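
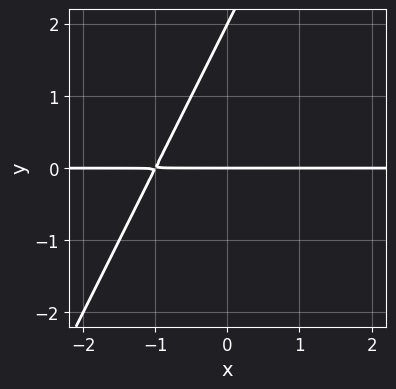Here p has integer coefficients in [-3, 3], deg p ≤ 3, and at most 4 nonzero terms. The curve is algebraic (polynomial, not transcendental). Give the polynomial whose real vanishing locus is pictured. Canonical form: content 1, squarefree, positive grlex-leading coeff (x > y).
1. The degree is 2 — no degree-1 curve has this shape.
2. Observable constraints: every point of the x-axis in the box is on the curve; the y-axis gridline crossings are at y ∈ {0, 2}.
3. Together with the visible shape, these determine p as stated.

2*x*y - y^2 + 2*y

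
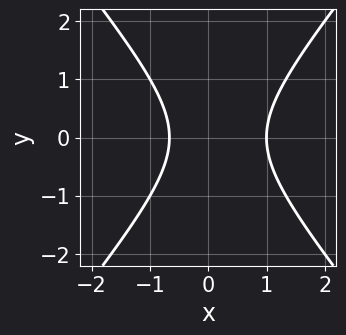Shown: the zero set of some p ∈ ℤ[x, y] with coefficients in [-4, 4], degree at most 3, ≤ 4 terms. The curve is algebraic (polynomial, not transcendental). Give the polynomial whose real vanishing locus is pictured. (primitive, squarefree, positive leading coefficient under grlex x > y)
3*x^2 - 2*y^2 - x - 2

First, deg p = 2.
Then, symmetries: mirror symmetry y ↦ −y ⇒ only even powers of y.
Then, observable constraints: no y-intercept at any integer in the box; one x-axis crossing is at x = 1.
Finally, matching integer coefficients to the picture gives p.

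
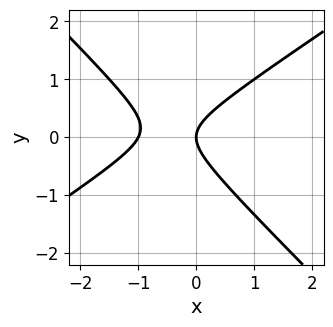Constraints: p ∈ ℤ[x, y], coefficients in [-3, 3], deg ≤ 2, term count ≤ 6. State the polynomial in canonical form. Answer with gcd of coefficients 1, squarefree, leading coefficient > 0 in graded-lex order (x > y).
2*x^2 - x*y - 3*y^2 + 2*x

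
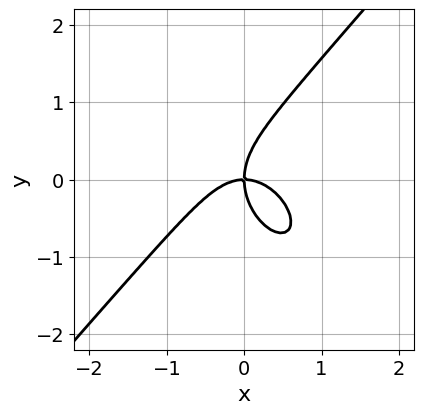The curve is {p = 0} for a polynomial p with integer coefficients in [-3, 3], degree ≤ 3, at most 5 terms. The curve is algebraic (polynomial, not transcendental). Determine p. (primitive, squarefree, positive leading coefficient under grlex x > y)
1. The degree is 3 — a generic line meets the curve in up to 3 points.
2. Against the integer gridlines: it crosses the y-axis at the gridline y = 0; it crosses the x-axis at the gridline x = 0.
3. Solving for integer coefficients yields p as stated.

3*x^3 - 2*y^3 + 3*x*y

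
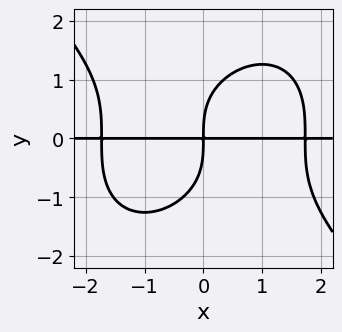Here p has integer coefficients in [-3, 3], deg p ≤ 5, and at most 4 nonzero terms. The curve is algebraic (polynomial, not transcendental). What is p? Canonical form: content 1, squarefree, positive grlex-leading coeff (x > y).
(a) The degree is 4 — a generic line meets the curve in up to 4 points.
(b) Reading off the gridlines: every point of the x-axis in the box is on the curve.
(c) Fitting integer coefficients to these (and the overall shape) gives p.

x^3*y + y^4 - 3*x*y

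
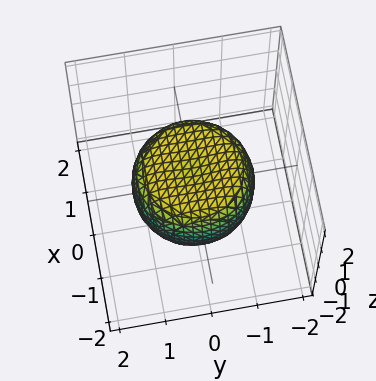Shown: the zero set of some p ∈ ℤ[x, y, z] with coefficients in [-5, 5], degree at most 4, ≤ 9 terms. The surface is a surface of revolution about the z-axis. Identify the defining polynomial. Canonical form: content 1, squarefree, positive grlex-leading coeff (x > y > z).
2*x^4 + 4*x^2*y^2 + 2*y^4 - 2*x^2 - 2*y^2 + 3*z^2 - 2

The degree is 4 — no degree-3 surface has this shape.
By symmetry, the surface is invariant under rotation about z: p = q(x² + y², z).
Reading off the gridlines: a circular section at z = 0 has radius between 1 and 2.
Putting this together gives p.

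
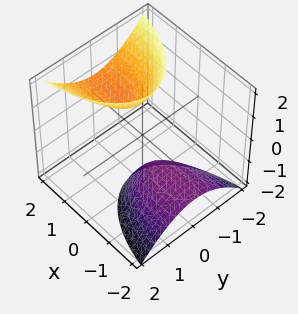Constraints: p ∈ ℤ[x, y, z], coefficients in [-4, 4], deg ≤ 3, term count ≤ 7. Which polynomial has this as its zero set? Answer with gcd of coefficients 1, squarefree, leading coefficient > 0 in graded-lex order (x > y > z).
x^2 - 3*x*z + 3*y^2 - z^2 + 2

1. The picture has 2 separate pieces. Treating them together as one polynomial.
2. Degree: the shape is more complex than any degree-1 surface, so deg p = 2.
3. From the axis intercepts and sections: the surface avoids every integer x-axis point in the box; the surface avoids every integer y-axis point in the box.
4. The integer polynomial consistent with all of this is the stated p.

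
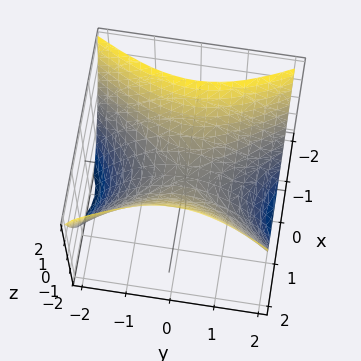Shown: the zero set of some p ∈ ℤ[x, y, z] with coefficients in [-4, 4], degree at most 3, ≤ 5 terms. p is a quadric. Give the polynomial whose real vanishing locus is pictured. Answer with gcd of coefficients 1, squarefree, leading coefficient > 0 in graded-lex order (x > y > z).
(a) Degree: a hyperbolic paraboloid; a quadric, so deg p = 2.
(b) Symmetries: it's symmetric under y → −y, forcing even powers of y; the x ↦ −x reflection is a symmetry, so x appears only in even powers.
(c) Against the integer gridlines: one y-axis crossing is at y = 0; one z-axis crossing is at z = 0.
(d) Solving for integer coefficients yields p as stated.

2*x^2 - y^2 - 2*z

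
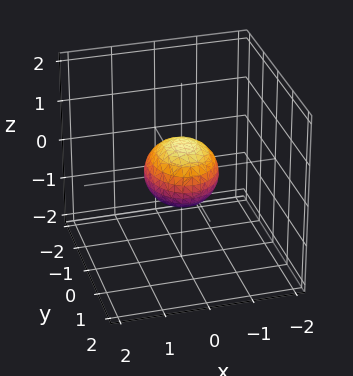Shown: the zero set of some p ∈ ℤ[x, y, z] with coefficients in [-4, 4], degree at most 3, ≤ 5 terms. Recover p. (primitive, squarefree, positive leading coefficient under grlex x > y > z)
1. deg p = 2. A generic line meets the surface in up to 2 points.
2. Checking where it meets the axes: the y-axis gridline crossings are at y ∈ {-1, 1}.
3. The integer polynomial consistent with all of this is the stated p.

3*x^2 + 2*y^2 - y*z + 3*z^2 - 2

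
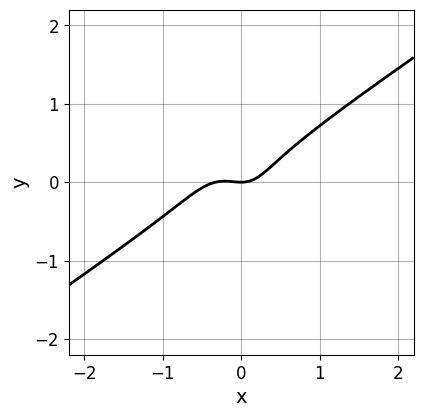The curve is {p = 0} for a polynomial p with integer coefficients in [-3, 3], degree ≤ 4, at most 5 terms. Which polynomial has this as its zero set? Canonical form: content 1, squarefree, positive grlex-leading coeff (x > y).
Degree: no degree-2 curve has this shape, so deg p = 3.
Checking where it meets the axes: one y-axis crossing is at y = 0; one x-axis crossing is at x = 0.
Fitting integer coefficients to these (and the overall shape) gives p.

3*x^3 - 3*x^2*y - 3*y^3 + x^2 - y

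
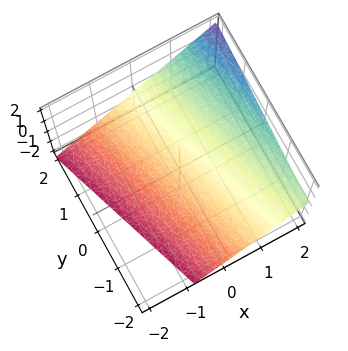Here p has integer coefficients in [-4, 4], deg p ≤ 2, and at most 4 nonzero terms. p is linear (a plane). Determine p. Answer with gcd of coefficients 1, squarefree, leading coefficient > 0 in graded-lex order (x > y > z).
First, deg p = 1. The surface is flat (a plane).
Then, from the axis intercepts and sections: one y-axis crossing is at y = 2.
Finally, putting this together gives p.

3*x + y - 3*z - 2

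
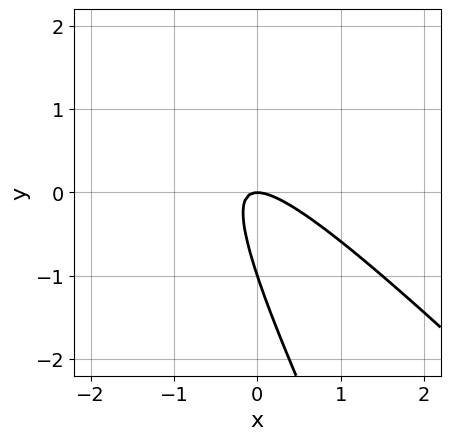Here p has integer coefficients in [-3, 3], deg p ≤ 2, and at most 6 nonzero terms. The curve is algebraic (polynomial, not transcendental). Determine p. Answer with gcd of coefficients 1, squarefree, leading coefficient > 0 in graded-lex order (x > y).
(a) The degree is 2 — the shape is more complex than any degree-1 curve.
(b) Reading off the gridlines: among the integer gridlines, it crosses the y-axis at y ∈ {-1, 0}; it meets the x-axis at x = 0 (among the integer gridlines).
(c) Matching integer coefficients to the picture gives p.

2*x^2 + 3*x*y + y^2 + y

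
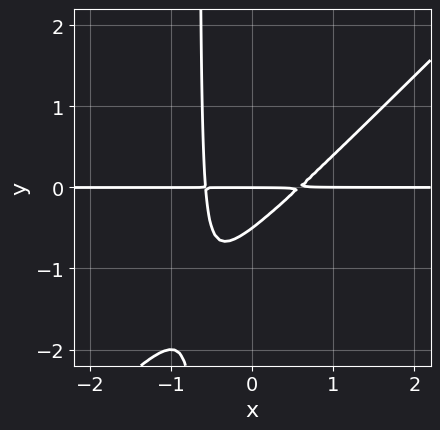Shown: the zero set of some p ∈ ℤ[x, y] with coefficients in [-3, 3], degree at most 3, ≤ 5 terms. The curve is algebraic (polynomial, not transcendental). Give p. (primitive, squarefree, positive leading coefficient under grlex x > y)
3*x^2*y - 3*x*y^2 - 2*y^2 - y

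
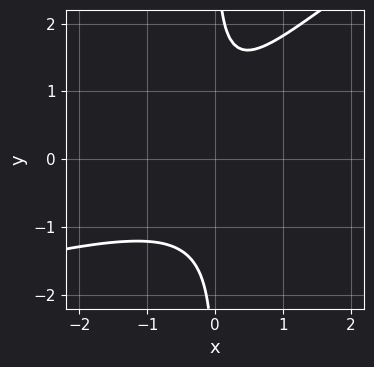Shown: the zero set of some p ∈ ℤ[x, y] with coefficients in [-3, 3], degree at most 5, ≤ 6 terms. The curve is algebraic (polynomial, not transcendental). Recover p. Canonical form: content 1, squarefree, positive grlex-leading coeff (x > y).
(a) deg p = 4. A generic line meets the curve in up to 4 points.
(b) From the visible intercepts: no x-intercept at any integer in the box; no y-intercept at any integer in the box.
(c) Matching integer coefficients to the picture gives p.

2*x^2*y^2 - 3*x*y^3 + 3*x^2*y + 3*x^2 + 3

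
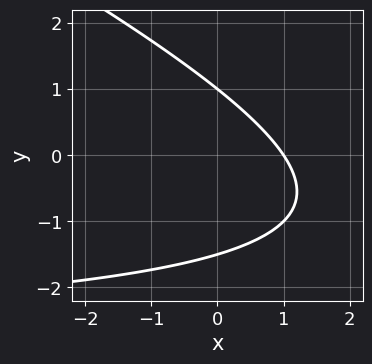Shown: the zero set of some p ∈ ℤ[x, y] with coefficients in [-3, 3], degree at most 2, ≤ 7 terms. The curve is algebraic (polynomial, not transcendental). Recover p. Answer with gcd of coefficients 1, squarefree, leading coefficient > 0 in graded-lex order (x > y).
x*y + 2*y^2 + 3*x + y - 3

First, degree: a generic line meets the curve in up to 2 points, so deg p = 2.
Then, against the integer gridlines: it meets the y-axis at y = 1 (among the integer gridlines); it meets the x-axis at x = 1 (among the integer gridlines).
Finally, putting this together gives p.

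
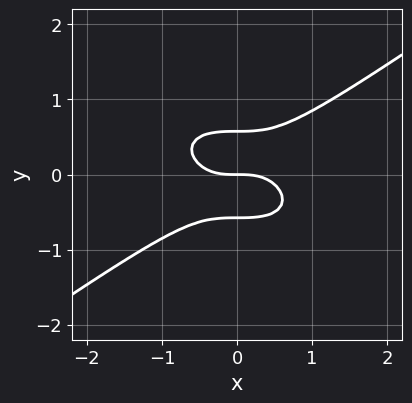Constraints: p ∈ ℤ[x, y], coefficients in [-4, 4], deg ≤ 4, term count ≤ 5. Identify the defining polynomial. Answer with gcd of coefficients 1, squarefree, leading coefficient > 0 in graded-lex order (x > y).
1. The degree is 3 — the shape is more complex than any degree-2 curve.
2. Reading off the gridlines: it meets the x-axis at x = 0 (among the integer gridlines); it meets the y-axis at y = 0 (among the integer gridlines).
3. Together with the visible shape, these determine p as stated.

x^3 - 3*y^3 + y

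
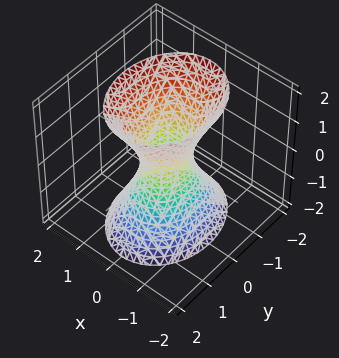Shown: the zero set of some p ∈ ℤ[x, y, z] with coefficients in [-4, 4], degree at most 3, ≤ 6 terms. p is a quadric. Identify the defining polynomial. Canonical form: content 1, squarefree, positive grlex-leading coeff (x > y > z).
3*x^2 + 2*y^2 - z^2 - 1

First, deg p = 2. One connected sheet with a waist; a quadric.
Next, symmetries: it's symmetric under y → −y, forcing even powers of y; it's symmetric under z → −z, forcing even powers of z; the x ↦ −x reflection is a symmetry, so x appears only in even powers.
Next, reading off the gridlines: the surface avoids every integer z-axis point in the box.
Finally, these observations pin down the coefficients.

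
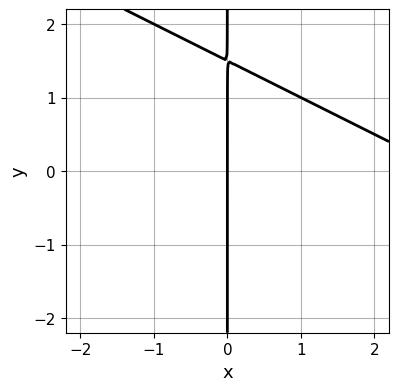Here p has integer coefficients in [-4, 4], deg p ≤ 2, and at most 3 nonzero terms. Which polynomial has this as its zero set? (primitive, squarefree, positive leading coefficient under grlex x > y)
deg p = 2. A generic line meets the curve in up to 2 points.
From the visible intercepts: every point of the y-axis in the box is on the curve; one x-axis crossing is at x = 0.
Solving for integer coefficients yields p as stated.

x^2 + 2*x*y - 3*x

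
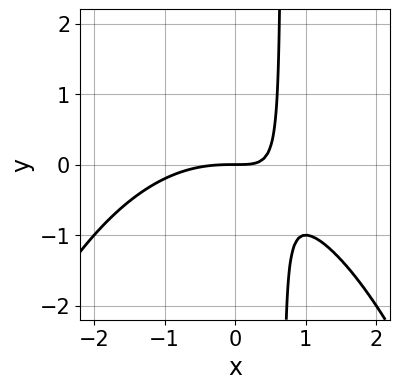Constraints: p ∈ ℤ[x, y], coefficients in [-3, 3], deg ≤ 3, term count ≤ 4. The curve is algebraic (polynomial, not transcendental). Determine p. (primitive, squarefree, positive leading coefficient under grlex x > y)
x^3 + 3*x*y - 2*y

1. Degree: no degree-2 curve has this shape, so deg p = 3.
2. Reading off the gridlines: one y-axis crossing is at y = 0; one x-axis crossing is at x = 0.
3. Putting this together gives p.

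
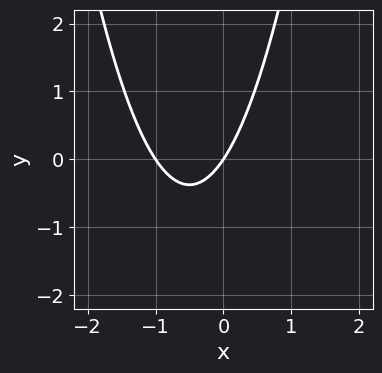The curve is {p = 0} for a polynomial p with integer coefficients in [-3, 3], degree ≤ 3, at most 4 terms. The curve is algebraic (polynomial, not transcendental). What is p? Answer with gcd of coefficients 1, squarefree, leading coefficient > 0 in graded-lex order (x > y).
1. The degree is 2 — the shape is more complex than any degree-1 curve.
2. From the axis intercepts and sections: it crosses the y-axis at the gridline y = 0; among the integer gridlines, it crosses the x-axis at x ∈ {-1, 0}.
3. Fitting integer coefficients to these (and the overall shape) gives p.

3*x^2 + 3*x - 2*y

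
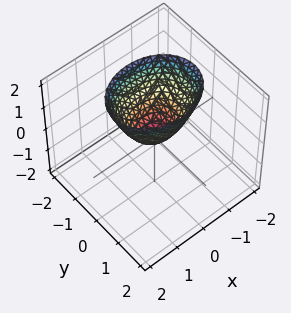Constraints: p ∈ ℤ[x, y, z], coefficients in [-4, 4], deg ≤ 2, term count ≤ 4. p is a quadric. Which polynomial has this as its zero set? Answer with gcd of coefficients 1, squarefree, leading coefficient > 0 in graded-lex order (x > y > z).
2*x^2 + 3*y^2 - 2*z

(a) The degree is 2 — a single bowl opening along one axis; a quadric.
(b) Symmetries: it's symmetric under x → −x, forcing even powers of x; it's symmetric under y → −y, forcing even powers of y.
(c) From the visible intercepts: it meets the y-axis at y = 0 (among the integer gridlines); one x-axis crossing is at x = 0.
(d) Matching integer coefficients to the picture gives p.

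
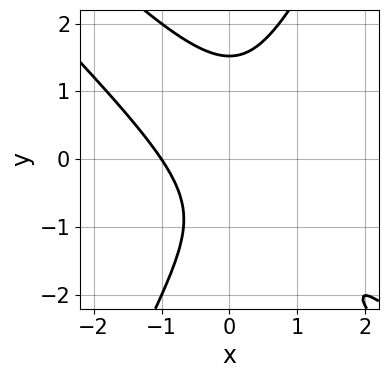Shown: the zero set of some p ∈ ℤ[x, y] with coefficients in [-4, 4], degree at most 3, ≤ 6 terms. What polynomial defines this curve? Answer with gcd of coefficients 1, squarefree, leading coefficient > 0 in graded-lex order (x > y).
2*x^3 + 3*x^2*y - y^3 + y + 2

(a) Degree: no degree-2 curve has this shape, so deg p = 3.
(b) From the visible intercepts: it meets the x-axis at x = -1 (among the integer gridlines).
(c) Together with the visible shape, these determine p as stated.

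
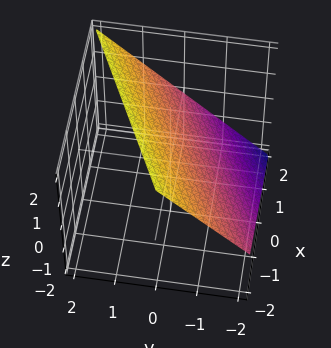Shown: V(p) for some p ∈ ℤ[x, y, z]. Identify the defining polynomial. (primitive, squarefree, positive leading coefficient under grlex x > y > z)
1. Degree: every cross-section is a straight line — this is a plane, so deg p = 1.
2. From the axis intercepts and sections: one x-axis crossing is at x = 2; it crosses the y-axis at the gridline y = -1; it meets the z-axis at z = 1 (among the integer gridlines).
3. Solving for integer coefficients yields p as stated.

x - 2*y + 2*z - 2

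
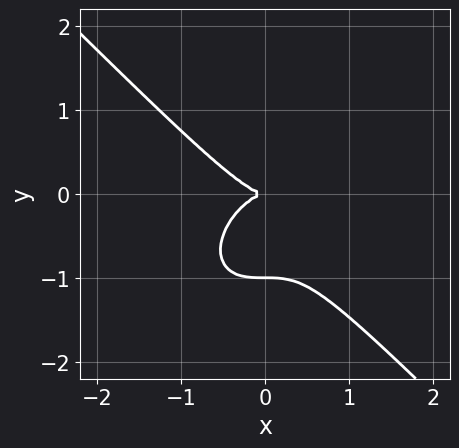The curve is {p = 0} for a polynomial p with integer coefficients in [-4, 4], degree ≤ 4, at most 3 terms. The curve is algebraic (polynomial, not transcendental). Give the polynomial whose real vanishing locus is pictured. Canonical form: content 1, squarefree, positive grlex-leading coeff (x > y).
x^3 + y^3 + y^2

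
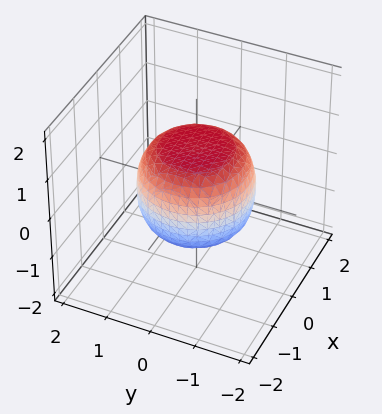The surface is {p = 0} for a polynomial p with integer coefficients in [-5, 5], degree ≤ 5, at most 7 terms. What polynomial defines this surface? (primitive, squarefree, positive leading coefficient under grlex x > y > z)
1. deg p = 4. A generic line meets the surface in up to 4 points.
2. By symmetry, the z-axis is an axis of rotation, so x and y enter only as x² + y².
3. Against the integer gridlines: among the integer gridlines, it crosses the z-axis at z ∈ {-1, 1}; a circular section at z = 1 has radius between 0 and 1.
4. Assembling these constraints gives the stated polynomial.

2*x^4 + 4*x^2*y^2 + 2*y^4 - x^2 - y^2 + 3*z^2 - 3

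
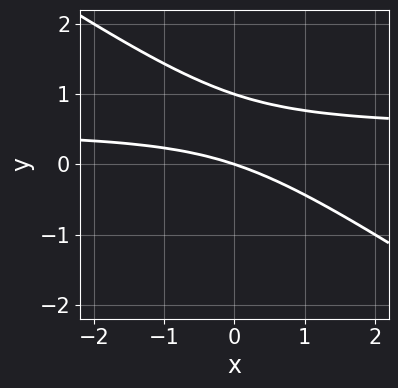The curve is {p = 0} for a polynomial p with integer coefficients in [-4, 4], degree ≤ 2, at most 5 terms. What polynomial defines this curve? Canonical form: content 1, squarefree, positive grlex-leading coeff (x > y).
2*x*y + 3*y^2 - x - 3*y

1. The degree is 2 — a generic line meets the curve in up to 2 points.
2. Checking where it meets the axes: it crosses the x-axis at the gridline x = 0; among the integer gridlines, it crosses the y-axis at y ∈ {0, 1}.
3. Fitting integer coefficients to these (and the overall shape) gives p.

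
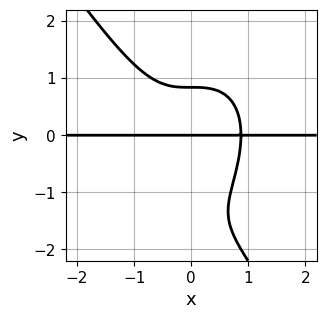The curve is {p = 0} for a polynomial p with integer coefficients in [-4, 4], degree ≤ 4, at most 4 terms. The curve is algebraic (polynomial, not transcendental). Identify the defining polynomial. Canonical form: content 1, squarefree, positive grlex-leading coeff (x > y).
3*x^3*y + y^4 + 2*y^3 - 2*y

First, degree: the shape is more complex than any degree-3 curve, so deg p = 4.
Next, against the integer gridlines: the visible x-axis segment lies entirely on the curve; it crosses the y-axis at the gridline y = 0.
Finally, assembling these constraints gives the stated polynomial.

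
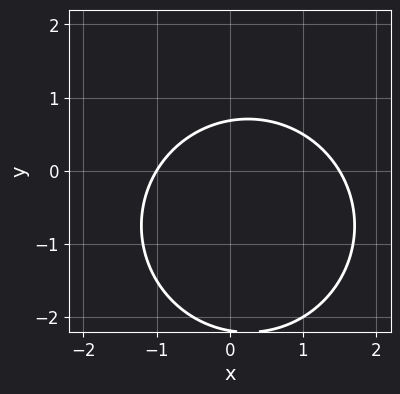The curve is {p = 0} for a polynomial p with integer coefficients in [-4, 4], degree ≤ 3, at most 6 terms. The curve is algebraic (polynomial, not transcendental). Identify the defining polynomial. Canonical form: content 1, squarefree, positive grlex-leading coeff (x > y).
1. The degree is 2 — a generic line meets the curve in up to 2 points.
2. Checking where it meets the axes: one x-axis crossing is at x = -1.
3. Assembling these constraints gives the stated polynomial.

2*x^2 + 2*y^2 - x + 3*y - 3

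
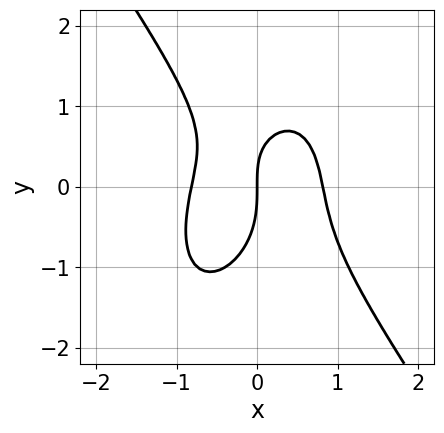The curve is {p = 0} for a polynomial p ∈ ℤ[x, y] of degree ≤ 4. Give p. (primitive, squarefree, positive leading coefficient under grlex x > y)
First, deg p = 3. The shape is more complex than any degree-2 curve.
Then, from the axis intercepts and sections: it meets the y-axis at y = 0 (among the integer gridlines); it meets the x-axis at x = 0 (among the integer gridlines).
Finally, the integer polynomial consistent with all of this is the stated p.

3*x^3 + y^3 + x*y - 2*x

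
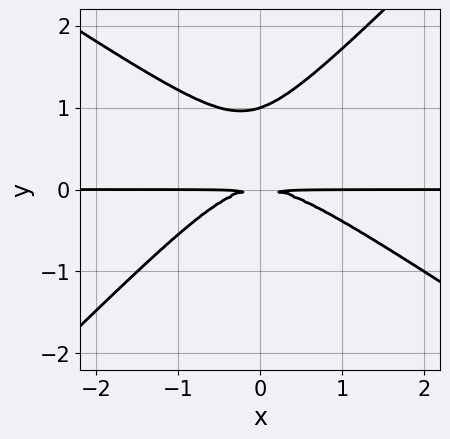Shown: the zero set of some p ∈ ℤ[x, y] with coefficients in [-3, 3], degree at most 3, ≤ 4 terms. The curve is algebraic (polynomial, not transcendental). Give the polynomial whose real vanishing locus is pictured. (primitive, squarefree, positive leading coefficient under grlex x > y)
deg p = 3. A generic line meets the curve in up to 3 points.
Observable constraints: it meets the y-axis at y = 1 (among the integer gridlines); the visible x-axis segment lies entirely on the curve.
Fitting integer coefficients to these (and the overall shape) gives p.

2*x^2*y + x*y^2 - 3*y^3 + 3*y^2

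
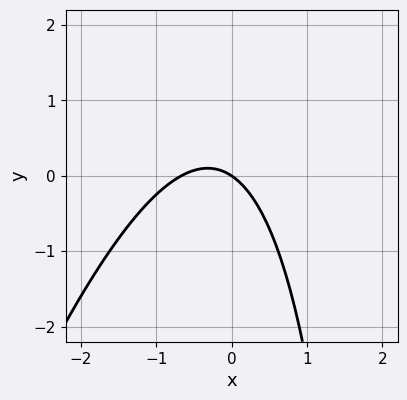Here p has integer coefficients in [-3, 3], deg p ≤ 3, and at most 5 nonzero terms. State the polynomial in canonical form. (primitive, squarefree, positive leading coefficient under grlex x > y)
(a) The degree is 2 — no degree-1 curve has this shape.
(b) Against the integer gridlines: it meets the y-axis at y = 0 (among the integer gridlines); one x-axis crossing is at x = 0.
(c) Putting this together gives p.

3*x^2 - x*y + 2*x + 3*y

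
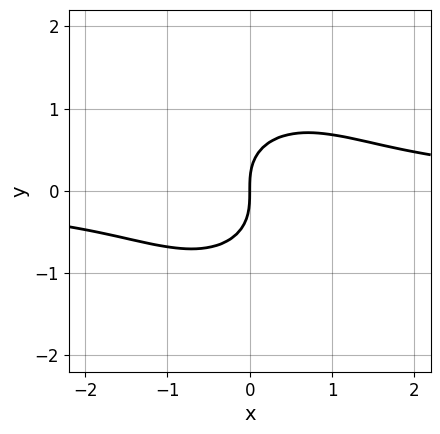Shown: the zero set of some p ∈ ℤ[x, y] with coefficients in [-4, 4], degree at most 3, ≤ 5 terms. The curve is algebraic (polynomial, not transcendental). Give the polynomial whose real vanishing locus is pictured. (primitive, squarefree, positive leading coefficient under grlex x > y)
(a) The degree is 3 — a generic line meets the curve in up to 3 points.
(b) Reading off the gridlines: one x-axis crossing is at x = 0; one y-axis crossing is at y = 0.
(c) These observations pin down the coefficients.

x^2*y + y^3 - x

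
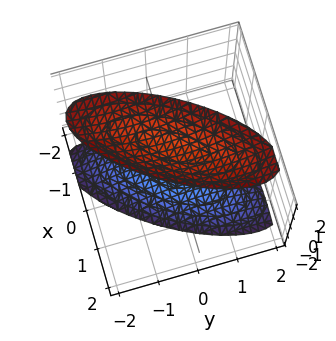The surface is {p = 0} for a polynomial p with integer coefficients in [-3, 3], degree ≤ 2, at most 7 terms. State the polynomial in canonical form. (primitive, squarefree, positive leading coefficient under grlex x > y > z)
1. The picture has 2 separate pieces. They look like related sheets of one shape, so recover p as a whole.
2. Degree: no degree-1 surface has this shape, so deg p = 2.
3. Reading off the gridlines: no x-intercept at any integer in the box; it misses every integer gridline on the y-axis.
4. Assembling these constraints gives the stated polynomial.

2*x^2 - 2*x*y + y^2 - z^2 + 2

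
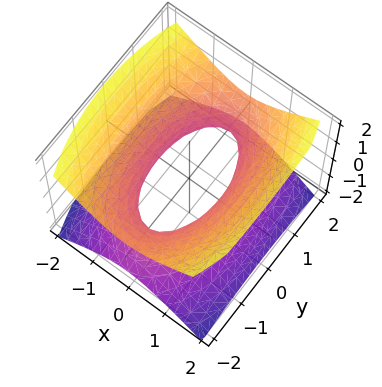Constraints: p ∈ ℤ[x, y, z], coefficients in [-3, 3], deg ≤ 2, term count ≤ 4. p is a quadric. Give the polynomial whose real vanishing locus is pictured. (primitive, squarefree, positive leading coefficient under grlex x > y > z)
3*x^2 + y^2 - 3*z^2 - 2

(a) Degree: one connected sheet with a waist; a quadric, so deg p = 2.
(b) Symmetries: the z ↦ −z reflection is a symmetry, so z appears only in even powers; the y ↦ −y reflection is a symmetry, so y appears only in even powers; the x ↦ −x reflection is a symmetry, so x appears only in even powers.
(c) Observable constraints: it misses every integer gridline on the z-axis.
(d) Together with the visible shape, these determine p as stated.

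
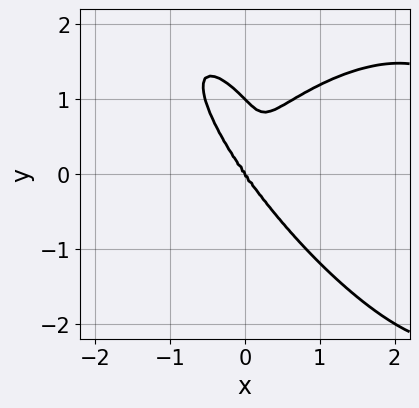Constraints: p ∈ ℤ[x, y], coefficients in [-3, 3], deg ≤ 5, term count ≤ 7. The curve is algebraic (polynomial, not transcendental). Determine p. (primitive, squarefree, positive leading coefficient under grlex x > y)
First, degree: a generic line meets the curve in up to 4 points, so deg p = 4.
Next, observable constraints: it crosses the x-axis at the gridline x = 0; among the integer gridlines, it crosses the y-axis at y ∈ {0, 1}.
Finally, putting this together gives p.

x^4 + x*y^3 + y^4 - 3*x^3 - y^3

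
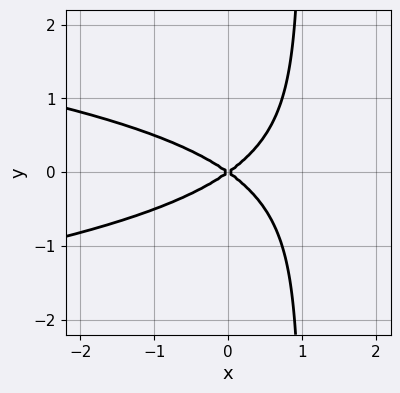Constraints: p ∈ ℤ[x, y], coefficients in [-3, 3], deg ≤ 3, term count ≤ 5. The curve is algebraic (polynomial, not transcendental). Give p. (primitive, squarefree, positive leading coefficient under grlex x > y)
2*x*y^2 + x^2 - 2*y^2

Degree: the shape is more complex than any degree-2 curve, so deg p = 3.
Symmetries: mirror symmetry y ↦ −y ⇒ only even powers of y.
From the visible intercepts: it crosses the y-axis at the gridline y = 0; one x-axis crossing is at x = 0.
The integer polynomial consistent with all of this is the stated p.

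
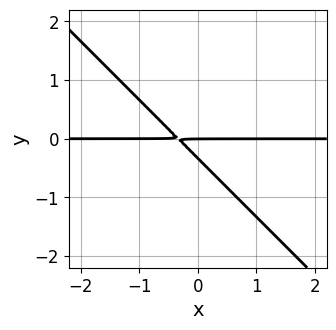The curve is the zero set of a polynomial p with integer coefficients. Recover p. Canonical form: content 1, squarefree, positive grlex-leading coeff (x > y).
First, the degree is 2 — the shape is more complex than any degree-1 curve.
Next, from the axis intercepts and sections: it meets the y-axis at y = 0 (among the integer gridlines); every point of the x-axis in the box is on the curve.
Finally, these observations pin down the coefficients.

3*x*y + 3*y^2 + y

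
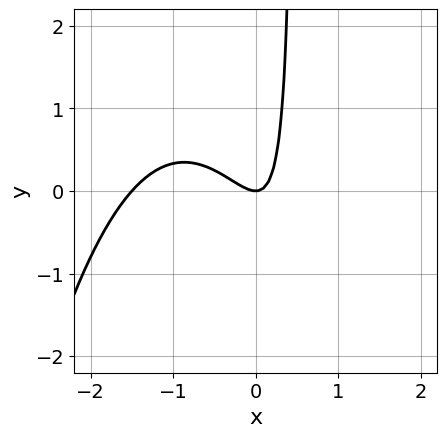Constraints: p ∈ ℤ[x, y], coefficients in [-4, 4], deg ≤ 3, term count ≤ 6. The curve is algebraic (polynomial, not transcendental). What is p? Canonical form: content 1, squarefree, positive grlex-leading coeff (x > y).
1. The degree is 3 — a generic line meets the curve in up to 3 points.
2. Against the integer gridlines: one x-axis crossing is at x = 0; it meets the y-axis at y = 0 (among the integer gridlines).
3. Solving for integer coefficients yields p as stated.

2*x^3 + 3*x^2 + 2*x*y - y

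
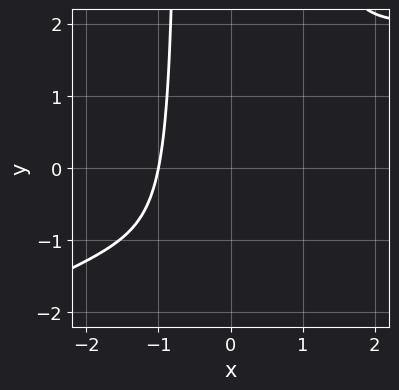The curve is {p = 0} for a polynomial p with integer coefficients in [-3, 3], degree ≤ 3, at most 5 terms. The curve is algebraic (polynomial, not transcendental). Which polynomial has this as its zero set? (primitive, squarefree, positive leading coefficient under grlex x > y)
x^3 - 2*x^2*y + 2*x + y + 3

First, deg p = 3.
Then, observable constraints: one x-axis crossing is at x = -1; the curve avoids every integer y-axis point in the box.
Finally, the integer polynomial consistent with all of this is the stated p.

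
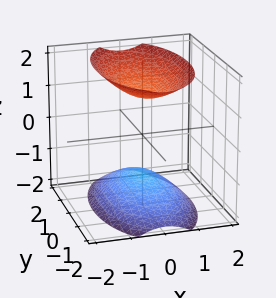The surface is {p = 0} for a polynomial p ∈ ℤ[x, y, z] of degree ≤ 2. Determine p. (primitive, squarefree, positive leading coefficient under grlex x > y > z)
The picture has 2 separate pieces. Treating them together as one polynomial.
The degree is 2 — two separate bowl-shaped sheets opening away from each other; a quadric.
Symmetries: mirror symmetry z ↦ −z ⇒ only even powers of z; it's symmetric under y → −y, forcing even powers of y; it's symmetric under x → −x, forcing even powers of x.
Against the integer gridlines: no x-intercept at any integer in the box; no y-intercept at any integer in the box.
The integer polynomial consistent with all of this is the stated p.

3*x^2 + y^2 - 2*z^2 + 3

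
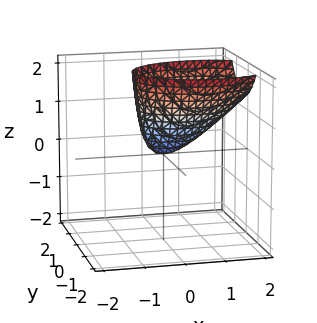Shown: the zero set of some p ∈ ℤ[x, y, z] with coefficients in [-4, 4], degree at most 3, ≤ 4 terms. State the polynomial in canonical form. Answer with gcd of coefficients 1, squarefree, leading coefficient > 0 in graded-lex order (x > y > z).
x^2 - x*z + 2*y^2 - z

Degree: the shape is more complex than any degree-1 surface, so deg p = 2.
From the visible intercepts: it crosses the x-axis at the gridline x = 0; it meets the z-axis at z = 0 (among the integer gridlines).
The integer polynomial consistent with all of this is the stated p.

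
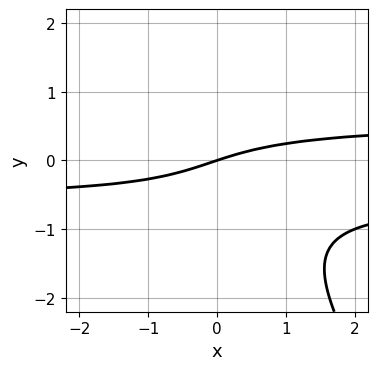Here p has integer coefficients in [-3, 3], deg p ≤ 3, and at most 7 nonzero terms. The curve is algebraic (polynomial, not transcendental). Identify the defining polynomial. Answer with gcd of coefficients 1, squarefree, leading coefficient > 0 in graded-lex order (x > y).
3*x*y^2 + 2*y^3 + y^2 - x + 3*y

The degree is 3 — a generic line meets the curve in up to 3 points.
Against the integer gridlines: it crosses the x-axis at the gridline x = 0; it crosses the y-axis at the gridline y = 0.
Together with the visible shape, these determine p as stated.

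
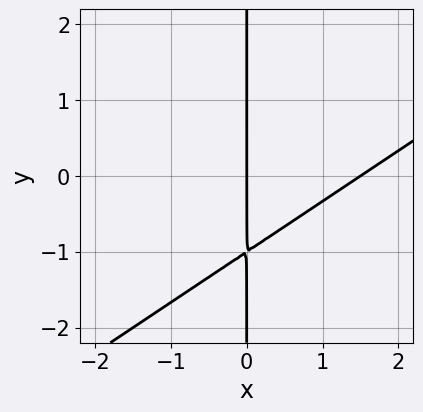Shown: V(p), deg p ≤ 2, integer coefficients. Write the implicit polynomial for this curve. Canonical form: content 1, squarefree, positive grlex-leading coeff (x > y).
2*x^2 - 3*x*y - 3*x

1. deg p = 2. A generic line meets the curve in up to 2 points.
2. Reading off the gridlines: every point of the y-axis in the box is on the curve; it meets the x-axis at x = 0 (among the integer gridlines).
3. Assembling these constraints gives the stated polynomial.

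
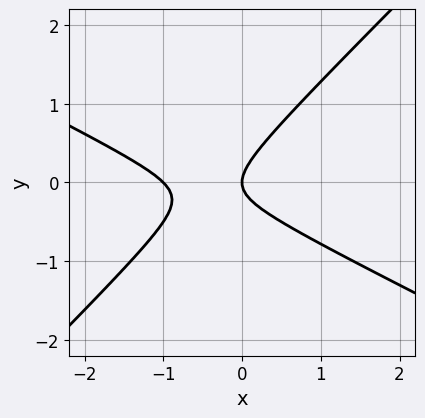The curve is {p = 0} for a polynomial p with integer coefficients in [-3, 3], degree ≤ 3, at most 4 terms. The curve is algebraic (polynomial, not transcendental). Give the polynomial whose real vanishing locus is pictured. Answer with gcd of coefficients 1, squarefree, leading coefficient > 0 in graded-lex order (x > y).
x^2 + x*y - 2*y^2 + x

1. deg p = 2.
2. Against the integer gridlines: the x-axis gridline crossings are at x ∈ {-1, 0}; it meets the y-axis at y = 0 (among the integer gridlines).
3. Together with the visible shape, these determine p as stated.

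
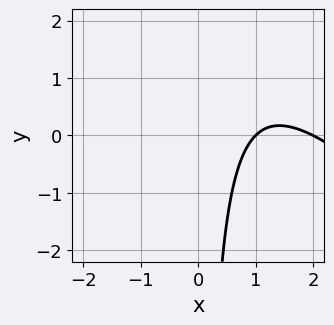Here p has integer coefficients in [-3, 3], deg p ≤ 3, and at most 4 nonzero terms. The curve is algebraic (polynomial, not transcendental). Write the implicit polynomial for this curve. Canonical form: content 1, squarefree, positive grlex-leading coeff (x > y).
x^2 + x*y - 3*x + 2

1. deg p = 2. A generic line meets the curve in up to 2 points.
2. From the axis intercepts and sections: no y-intercept at any integer in the box; the x-axis gridline crossings are at x ∈ {1, 2}.
3. These observations pin down the coefficients.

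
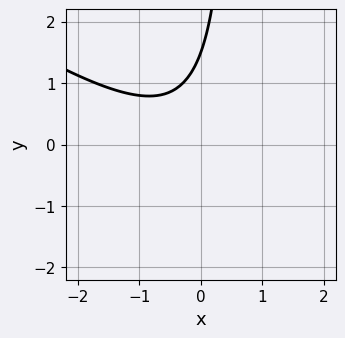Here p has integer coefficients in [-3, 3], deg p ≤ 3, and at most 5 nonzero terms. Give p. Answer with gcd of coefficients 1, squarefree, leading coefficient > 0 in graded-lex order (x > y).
2*x^2 + 3*x*y + x - 2*y + 3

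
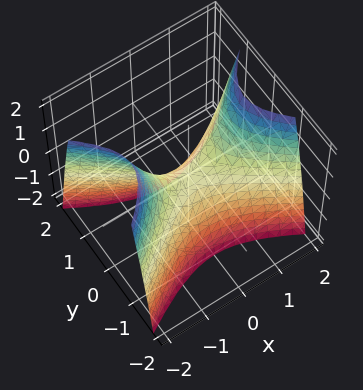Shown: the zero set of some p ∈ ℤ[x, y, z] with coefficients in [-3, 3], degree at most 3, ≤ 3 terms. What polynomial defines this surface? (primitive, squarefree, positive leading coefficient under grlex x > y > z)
x^2 - 2*y^2 - z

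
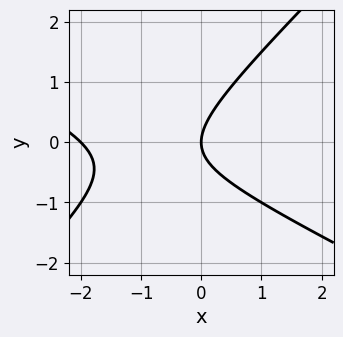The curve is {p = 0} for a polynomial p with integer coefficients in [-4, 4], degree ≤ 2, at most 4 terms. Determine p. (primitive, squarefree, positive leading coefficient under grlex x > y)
x^2 + x*y - 2*y^2 + 2*x

Degree: no degree-1 curve has this shape, so deg p = 2.
From the axis intercepts and sections: one y-axis crossing is at y = 0; among the integer gridlines, it crosses the x-axis at x ∈ {-2, 0}.
Fitting integer coefficients to these (and the overall shape) gives p.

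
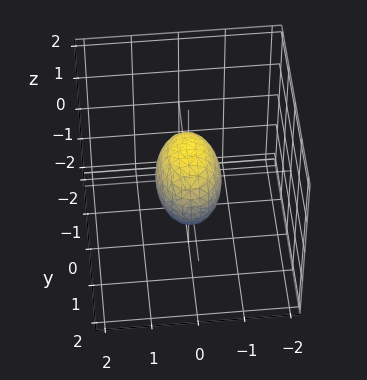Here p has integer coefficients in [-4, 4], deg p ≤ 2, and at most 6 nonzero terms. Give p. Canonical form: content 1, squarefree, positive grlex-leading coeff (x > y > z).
2*x^2 + y^2 + z^2 - 1

The degree is 2 — a closed, bounded, convex surface; a quadric.
Symmetries: the y ↦ −y reflection is a symmetry, so y appears only in even powers; mirror symmetry z ↦ −z ⇒ only even powers of z; the x ↦ −x reflection is a symmetry, so x appears only in even powers.
From the axis intercepts and sections: the y-axis gridline crossings are at y ∈ {-1, 1}; the z-axis gridline crossings are at z ∈ {-1, 1}.
Together with the visible shape, these determine p as stated.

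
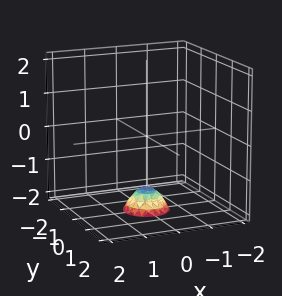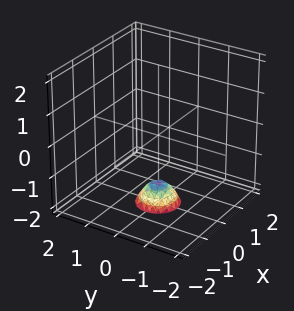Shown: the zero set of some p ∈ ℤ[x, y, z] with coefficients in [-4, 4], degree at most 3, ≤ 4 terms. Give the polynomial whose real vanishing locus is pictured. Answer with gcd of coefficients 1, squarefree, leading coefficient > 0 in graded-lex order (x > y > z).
1. The degree is 2 — no degree-1 surface has this shape.
2. Symmetry: every cross-section ⟂ z is a circle, so x, y appear only via x² + y².
3. From the axis intercepts and sections: the surface avoids every integer y-axis point in the box; a circular section at z = -2 has radius between 0 and 1.
4. Fitting integer coefficients to these (and the overall shape) gives p.

3*x^2 + 3*y^2 + 2*z + 3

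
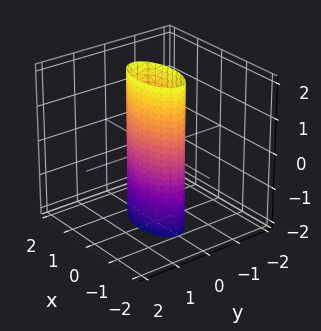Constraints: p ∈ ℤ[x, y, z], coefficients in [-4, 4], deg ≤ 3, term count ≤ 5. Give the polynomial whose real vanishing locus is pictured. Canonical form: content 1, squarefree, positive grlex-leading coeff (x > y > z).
x^2 + 3*y^2 - 1

1. deg p = 2.
2. Symmetries: the y ↦ −y reflection is a symmetry, so y appears only in even powers; it's symmetric under z → −z, forcing even powers of z; the x ↦ −x reflection is a symmetry, so x appears only in even powers.
3. From the visible intercepts: among the integer gridlines, it crosses the x-axis at x ∈ {-1, 1}; it misses every integer gridline on the z-axis.
4. Solving for integer coefficients yields p as stated.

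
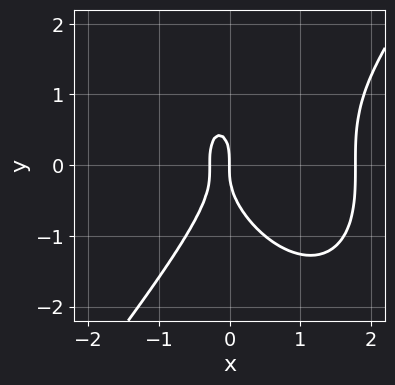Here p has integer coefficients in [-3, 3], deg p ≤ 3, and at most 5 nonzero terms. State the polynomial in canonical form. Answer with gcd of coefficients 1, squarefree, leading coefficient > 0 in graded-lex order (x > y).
2*x^3 - y^3 - 3*x^2 - x

Degree: the shape is more complex than any degree-2 curve, so deg p = 3.
From the visible intercepts: one y-axis crossing is at y = 0; one x-axis crossing is at x = 0.
Together with the visible shape, these determine p as stated.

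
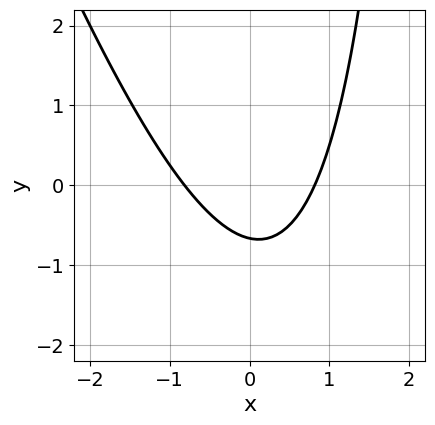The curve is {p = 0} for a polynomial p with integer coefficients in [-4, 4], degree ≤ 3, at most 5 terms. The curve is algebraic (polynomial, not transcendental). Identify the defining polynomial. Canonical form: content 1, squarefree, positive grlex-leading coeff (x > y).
(a) Degree: the shape is more complex than any degree-1 curve, so deg p = 2.
(b) Solving for integer coefficients yields p as stated.

3*x^2 + x*y - 3*y - 2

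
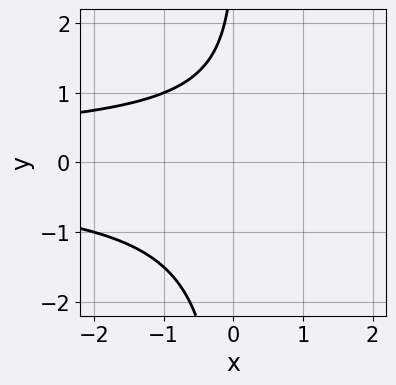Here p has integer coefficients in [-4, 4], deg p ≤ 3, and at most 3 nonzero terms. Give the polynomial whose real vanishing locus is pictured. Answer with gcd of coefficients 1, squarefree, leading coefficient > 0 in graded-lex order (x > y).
2*x*y^2 - y + 3

First, degree: the shape is more complex than any degree-2 curve, so deg p = 3.
Next, from the visible intercepts: it misses every integer gridline on the y-axis; it misses every integer gridline on the x-axis.
Finally, solving for integer coefficients yields p as stated.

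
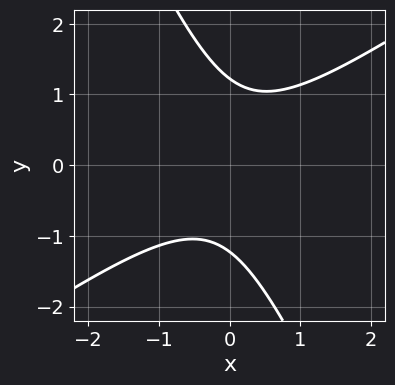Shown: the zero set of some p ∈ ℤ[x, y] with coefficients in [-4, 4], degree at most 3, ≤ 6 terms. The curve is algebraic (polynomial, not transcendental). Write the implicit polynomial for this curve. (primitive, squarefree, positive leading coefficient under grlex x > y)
3*x^2 - 3*x*y - 2*y^2 + 3

1. Degree: no degree-1 curve has this shape, so deg p = 2.
2. Observable constraints: no x-intercept at any integer in the box.
3. Matching integer coefficients to the picture gives p.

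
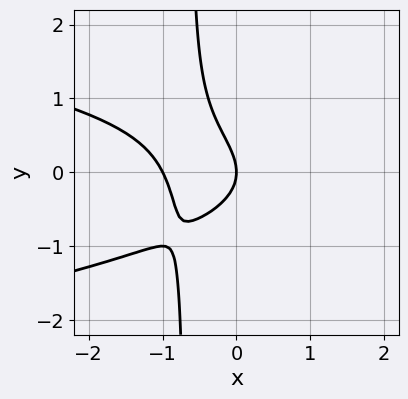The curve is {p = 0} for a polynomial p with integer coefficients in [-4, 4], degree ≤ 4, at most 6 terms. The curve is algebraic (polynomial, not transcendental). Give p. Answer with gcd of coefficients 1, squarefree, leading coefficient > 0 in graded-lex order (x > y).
3*x*y^2 + 2*x^2 + x*y + 2*y^2 + 2*x

First, deg p = 3.
Next, against the integer gridlines: the x-axis gridline crossings are at x ∈ {-1, 0}; one y-axis crossing is at y = 0.
Finally, the integer polynomial consistent with all of this is the stated p.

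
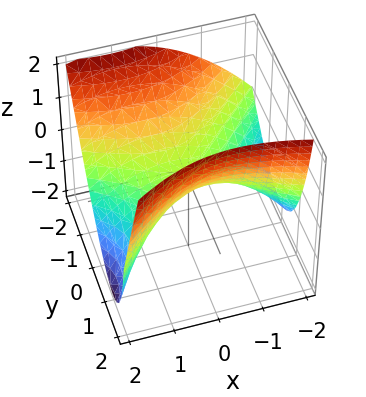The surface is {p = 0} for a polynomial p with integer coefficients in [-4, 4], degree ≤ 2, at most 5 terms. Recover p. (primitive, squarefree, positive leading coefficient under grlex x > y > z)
x^2 + x*y - 2*y^2 - y*z + 3*z

Degree: a generic line meets the surface in up to 2 points, so deg p = 2.
From the visible intercepts: it meets the z-axis at z = 0 (among the integer gridlines); it crosses the x-axis at the gridline x = 0; it meets the y-axis at y = 0 (among the integer gridlines).
The integer polynomial consistent with all of this is the stated p.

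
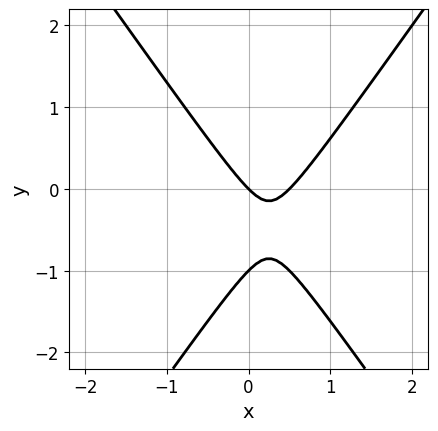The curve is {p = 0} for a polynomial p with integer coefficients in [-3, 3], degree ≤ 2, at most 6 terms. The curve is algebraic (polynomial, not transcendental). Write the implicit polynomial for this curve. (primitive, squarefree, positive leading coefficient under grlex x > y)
2*x^2 - y^2 - x - y

1. Degree: no degree-1 curve has this shape, so deg p = 2.
2. Checking where it meets the axes: among the integer gridlines, it crosses the y-axis at y ∈ {-1, 0}; it meets the x-axis at x = 0 (among the integer gridlines).
3. Fitting integer coefficients to these (and the overall shape) gives p.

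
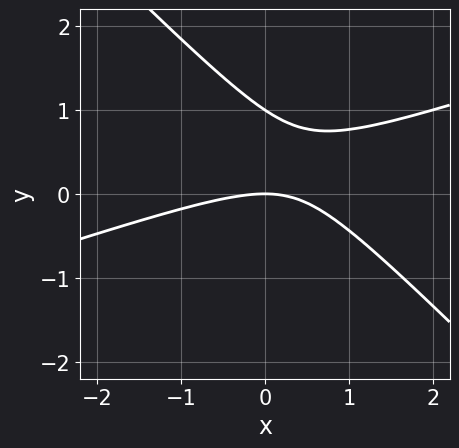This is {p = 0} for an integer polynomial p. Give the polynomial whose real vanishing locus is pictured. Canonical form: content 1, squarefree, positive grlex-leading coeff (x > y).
x^2 - 2*x*y - 3*y^2 + 3*y

First, degree: the shape is more complex than any degree-1 curve, so deg p = 2.
Next, reading off the gridlines: one x-axis crossing is at x = 0; among the integer gridlines, it crosses the y-axis at y ∈ {0, 1}.
Finally, matching integer coefficients to the picture gives p.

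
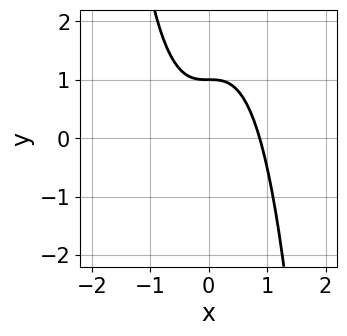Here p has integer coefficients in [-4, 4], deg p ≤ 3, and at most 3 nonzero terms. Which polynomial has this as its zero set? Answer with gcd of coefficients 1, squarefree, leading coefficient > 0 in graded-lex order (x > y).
3*x^3 + 2*y - 2

deg p = 3. No degree-2 curve has this shape.
Observable constraints: it meets the y-axis at y = 1 (among the integer gridlines).
Solving for integer coefficients yields p as stated.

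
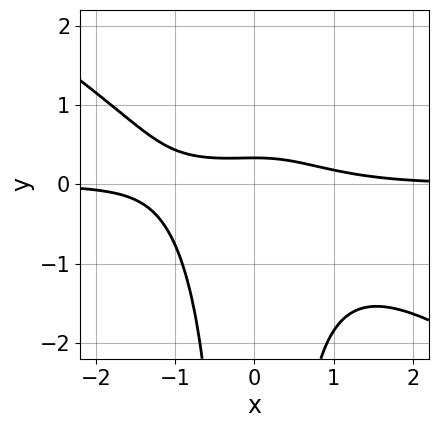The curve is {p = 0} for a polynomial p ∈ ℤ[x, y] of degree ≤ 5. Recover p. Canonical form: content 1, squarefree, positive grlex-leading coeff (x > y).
(a) Degree: a generic line meets the curve in up to 4 points, so deg p = 4.
(b) From the axis intercepts and sections: it misses every integer gridline on the x-axis.
(c) The integer polynomial consistent with all of this is the stated p.

2*x^3*y + 3*x^2*y^2 + 3*y - 1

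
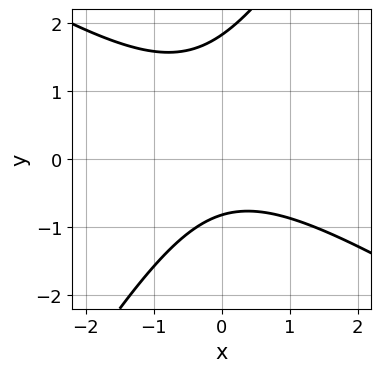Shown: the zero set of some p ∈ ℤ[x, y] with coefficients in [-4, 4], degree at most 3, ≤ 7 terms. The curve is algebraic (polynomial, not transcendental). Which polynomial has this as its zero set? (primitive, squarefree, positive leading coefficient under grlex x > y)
2*x^2 + 2*x*y - 2*y^2 + 2*y + 3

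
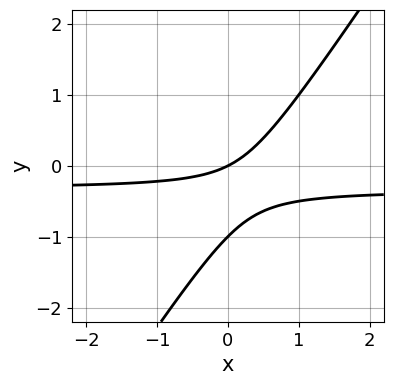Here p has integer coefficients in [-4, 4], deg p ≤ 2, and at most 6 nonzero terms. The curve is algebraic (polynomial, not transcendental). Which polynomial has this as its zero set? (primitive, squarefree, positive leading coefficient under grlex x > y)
1. The degree is 2 — a generic line meets the curve in up to 2 points.
2. Observable constraints: among the integer gridlines, it crosses the y-axis at y ∈ {-1, 0}; it meets the x-axis at x = 0 (among the integer gridlines).
3. Fitting integer coefficients to these (and the overall shape) gives p.

3*x*y - 2*y^2 + x - 2*y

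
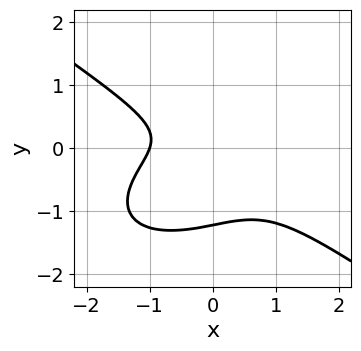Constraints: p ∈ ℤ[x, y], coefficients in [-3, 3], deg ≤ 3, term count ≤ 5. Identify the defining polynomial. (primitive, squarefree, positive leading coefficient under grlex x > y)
x^3 + 3*y^3 + x*y + 3*y^2 + 1

1. Degree: a generic line meets the curve in up to 3 points, so deg p = 3.
2. Checking where it meets the axes: one x-axis crossing is at x = -1.
3. Together with the visible shape, these determine p as stated.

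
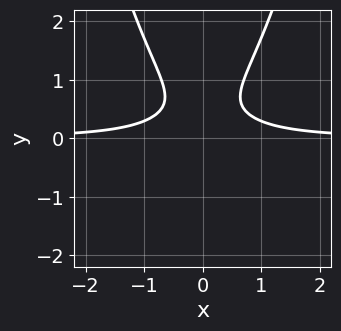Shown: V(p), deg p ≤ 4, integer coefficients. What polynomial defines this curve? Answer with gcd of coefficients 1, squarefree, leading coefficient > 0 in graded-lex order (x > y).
2*x^2*y - 2*y^2 + 2*y - 1

The degree is 3 — the shape is more complex than any degree-2 curve.
Symmetries: it's symmetric under x → −x, forcing even powers of x.
Observable constraints: it misses every integer gridline on the y-axis; it misses every integer gridline on the x-axis.
Together with the visible shape, these determine p as stated.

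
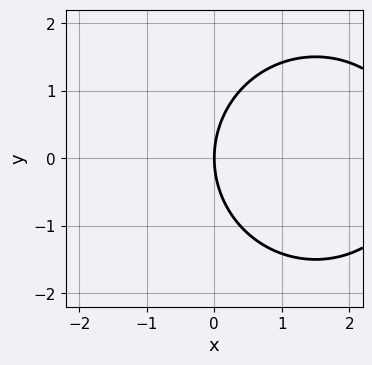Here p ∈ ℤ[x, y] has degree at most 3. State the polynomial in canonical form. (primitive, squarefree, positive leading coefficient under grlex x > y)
(a) deg p = 2.
(b) Symmetries: mirror symmetry y ↦ −y ⇒ only even powers of y.
(c) Checking where it meets the axes: it meets the y-axis at y = 0 (among the integer gridlines); one x-axis crossing is at x = 0.
(d) Together with the visible shape, these determine p as stated.

x^2 + y^2 - 3*x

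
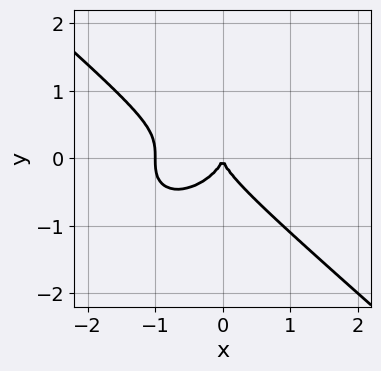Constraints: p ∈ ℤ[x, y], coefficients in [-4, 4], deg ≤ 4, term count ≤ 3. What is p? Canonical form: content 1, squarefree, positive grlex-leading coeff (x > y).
2*x^3 + 3*y^3 + 2*x^2

1. deg p = 3. A generic line meets the curve in up to 3 points.
2. From the axis intercepts and sections: it meets the y-axis at y = 0 (among the integer gridlines); the x-axis gridline crossings are at x ∈ {-1, 0}.
3. Assembling these constraints gives the stated polynomial.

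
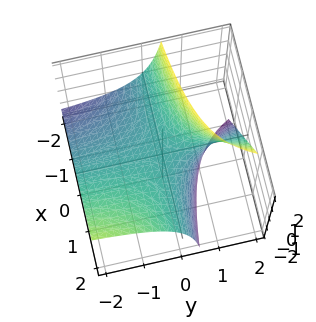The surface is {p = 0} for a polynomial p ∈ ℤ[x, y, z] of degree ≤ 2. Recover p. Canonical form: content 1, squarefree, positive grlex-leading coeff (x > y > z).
x*y - y*z + z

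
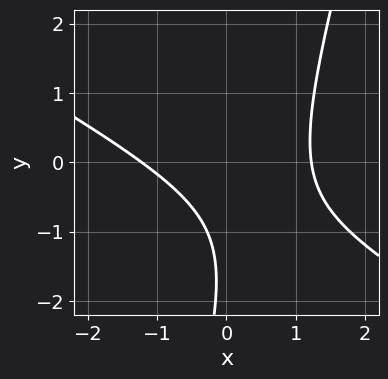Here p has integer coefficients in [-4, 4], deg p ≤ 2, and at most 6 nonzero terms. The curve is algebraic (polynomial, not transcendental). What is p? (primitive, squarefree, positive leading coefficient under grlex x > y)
1. Degree: a generic line meets the curve in up to 2 points, so deg p = 2.
2. Against the integer gridlines: the curve avoids every integer y-axis point in the box.
3. These observations pin down the coefficients.

2*x^2 + 3*x*y - y^2 - 3*y - 3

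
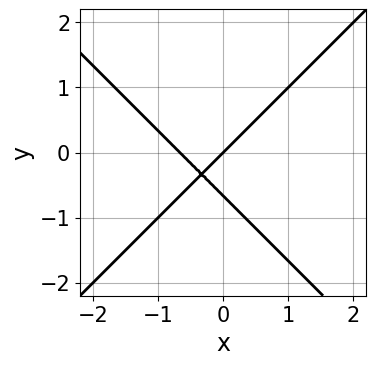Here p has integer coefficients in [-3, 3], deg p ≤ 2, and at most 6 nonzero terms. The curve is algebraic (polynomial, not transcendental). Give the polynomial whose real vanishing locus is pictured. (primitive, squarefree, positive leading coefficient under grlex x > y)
3*x^2 - 3*y^2 + 2*x - 2*y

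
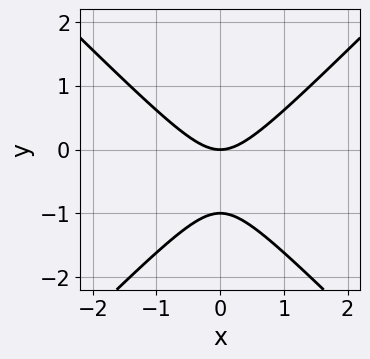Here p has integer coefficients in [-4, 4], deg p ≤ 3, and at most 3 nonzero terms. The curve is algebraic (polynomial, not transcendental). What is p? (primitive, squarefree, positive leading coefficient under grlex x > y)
1. deg p = 2.
2. Symmetries: the x ↦ −x reflection is a symmetry, so x appears only in even powers.
3. Reading off the gridlines: among the integer gridlines, it crosses the y-axis at y ∈ {-1, 0}; it meets the x-axis at x = 0 (among the integer gridlines).
4. Fitting integer coefficients to these (and the overall shape) gives p.

x^2 - y^2 - y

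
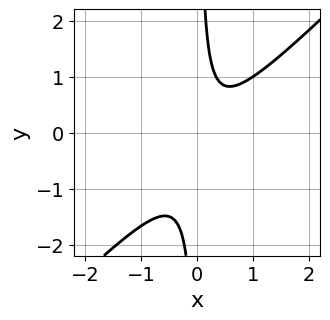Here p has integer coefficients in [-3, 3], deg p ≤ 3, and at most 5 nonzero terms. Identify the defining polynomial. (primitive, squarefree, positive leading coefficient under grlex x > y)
(a) deg p = 2. The shape is more complex than any degree-1 curve.
(b) From the axis intercepts and sections: no x-intercept at any integer in the box; it misses every integer gridline on the y-axis.
(c) Fitting integer coefficients to these (and the overall shape) gives p.

3*x^2 - 3*x*y - x + 1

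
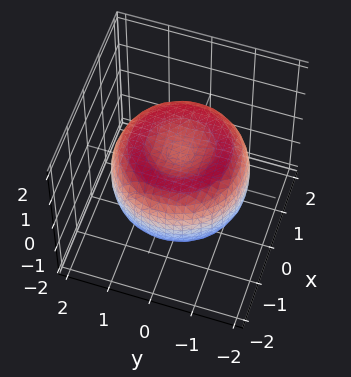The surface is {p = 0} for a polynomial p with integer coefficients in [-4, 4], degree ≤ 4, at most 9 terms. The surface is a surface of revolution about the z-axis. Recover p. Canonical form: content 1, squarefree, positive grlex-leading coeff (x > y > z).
Degree: no degree-3 surface has this shape, so deg p = 4.
Symmetries: rotational symmetry about the z-axis ⇒ p depends on x, y only through x² + y².
Reading off the gridlines: a circular section at z = -1 has radius exactly 1.
These observations pin down the coefficients.

x^4 + 2*x^2*y^2 + y^4 - 2*x^2 - 2*y^2 + 2*z^2 - 1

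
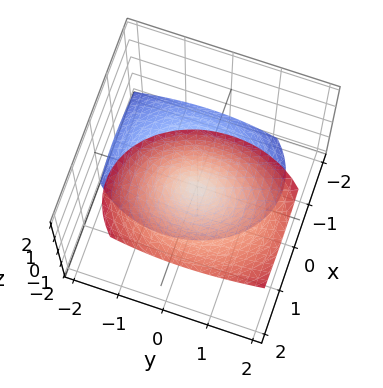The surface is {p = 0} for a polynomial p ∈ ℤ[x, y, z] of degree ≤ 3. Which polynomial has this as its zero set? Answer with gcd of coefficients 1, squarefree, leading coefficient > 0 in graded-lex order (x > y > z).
3*x^2 - 3*x*z + 2*y^2 - y*z - z^2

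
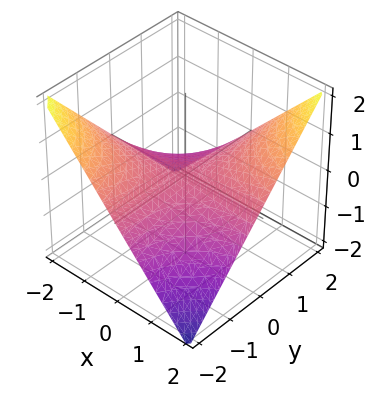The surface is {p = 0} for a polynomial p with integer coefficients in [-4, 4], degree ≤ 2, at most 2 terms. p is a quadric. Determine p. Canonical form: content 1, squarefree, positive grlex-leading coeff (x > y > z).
x*y - 2*z

(a) Degree: a saddle surface; a quadric, so deg p = 2.
(b) Checking where it meets the axes: the visible y-axis segment lies entirely on the surface; one z-axis crossing is at z = 0; the visible x-axis segment lies entirely on the surface.
(c) The integer polynomial consistent with all of this is the stated p.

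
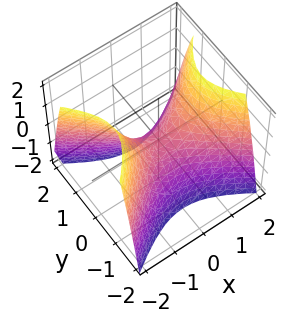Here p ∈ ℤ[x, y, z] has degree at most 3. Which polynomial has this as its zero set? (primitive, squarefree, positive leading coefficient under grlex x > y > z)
deg p = 2. A hyperbolic paraboloid; a quadric.
Symmetries: mirror symmetry x ↦ −x ⇒ only even powers of x; it's symmetric under y → −y, forcing even powers of y.
Against the integer gridlines: one x-axis crossing is at x = 0; one y-axis crossing is at y = 0; one z-axis crossing is at z = 0.
Assembling these constraints gives the stated polynomial.

2*x^2 - 3*y^2 - 2*z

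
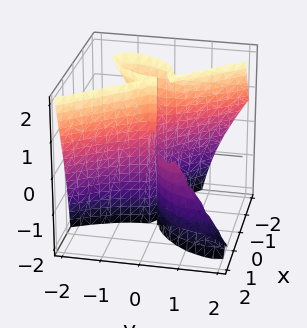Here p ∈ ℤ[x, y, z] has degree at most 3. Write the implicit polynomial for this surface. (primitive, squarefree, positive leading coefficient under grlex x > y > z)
2*x^3 + 2*x*y*z + y^3 + 2*x^2 - 2*x*y

First, I count 2 distinct pieces.
Next, degree: a generic line meets the surface in up to 3 points, so deg p = 3.
Next, from the visible intercepts: it meets the y-axis at y = 0 (among the integer gridlines); the visible z-axis segment lies entirely on the surface.
Finally, the integer polynomial consistent with all of this is the stated p.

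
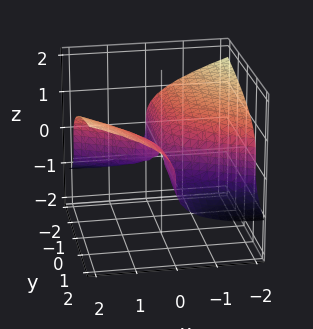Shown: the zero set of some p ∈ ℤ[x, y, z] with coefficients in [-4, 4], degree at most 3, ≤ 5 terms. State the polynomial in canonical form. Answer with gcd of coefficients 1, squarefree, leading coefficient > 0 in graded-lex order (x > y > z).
3*z^3 - x^2 - 2*x*y

Degree: the shape is more complex than any degree-2 surface, so deg p = 3.
From the axis intercepts and sections: it meets the z-axis at z = 0 (among the integer gridlines); one x-axis crossing is at x = 0; every point of the y-axis in the box is on the surface.
Together with the visible shape, these determine p as stated.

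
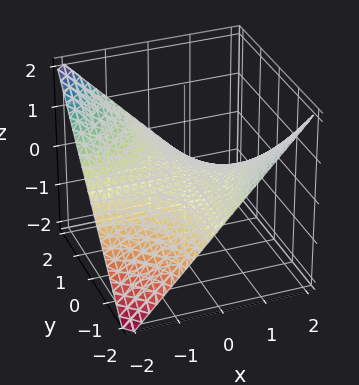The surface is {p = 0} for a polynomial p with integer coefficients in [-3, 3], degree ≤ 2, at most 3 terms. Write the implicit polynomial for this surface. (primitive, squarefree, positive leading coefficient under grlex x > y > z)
x*y + 2*z

deg p = 2.
Observable constraints: every point of the y-axis in the box is on the surface; it crosses the z-axis at the gridline z = 0; the visible x-axis segment lies entirely on the surface.
Fitting integer coefficients to these (and the overall shape) gives p.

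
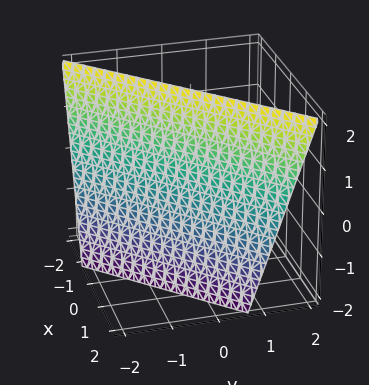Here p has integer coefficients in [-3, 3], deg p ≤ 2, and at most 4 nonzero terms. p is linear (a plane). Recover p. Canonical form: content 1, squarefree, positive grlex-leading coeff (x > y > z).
(a) deg p = 1. The surface is flat (a plane).
(b) Observable constraints: it crosses the z-axis at the gridline z = 2.
(c) Together with the visible shape, these determine p as stated.

3*x - 3*y + z - 2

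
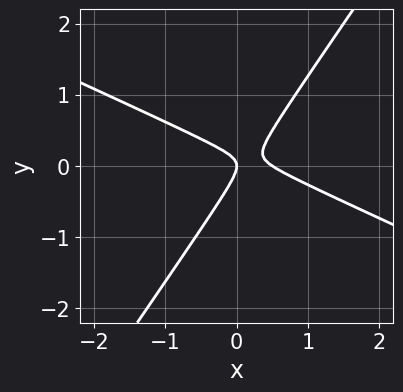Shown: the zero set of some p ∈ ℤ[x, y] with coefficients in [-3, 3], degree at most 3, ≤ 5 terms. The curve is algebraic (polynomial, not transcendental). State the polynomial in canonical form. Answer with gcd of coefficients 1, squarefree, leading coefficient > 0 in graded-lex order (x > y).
2*x^2 + 3*x*y - 3*y^2 - x

(a) The degree is 2 — the shape is more complex than any degree-1 curve.
(b) Observable constraints: it meets the y-axis at y = 0 (among the integer gridlines); it meets the x-axis at x = 0 (among the integer gridlines).
(c) Matching integer coefficients to the picture gives p.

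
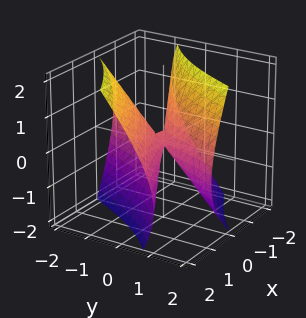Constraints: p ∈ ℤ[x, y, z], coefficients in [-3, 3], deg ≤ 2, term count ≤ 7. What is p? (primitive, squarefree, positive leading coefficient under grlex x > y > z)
x^2 - 3*x*y - x*z + y^2 - z^2

deg p = 2. The shape is more complex than any degree-1 surface.
Reading off the gridlines: it meets the z-axis at z = 0 (among the integer gridlines); one x-axis crossing is at x = 0; it crosses the y-axis at the gridline y = 0.
Assembling these constraints gives the stated polynomial.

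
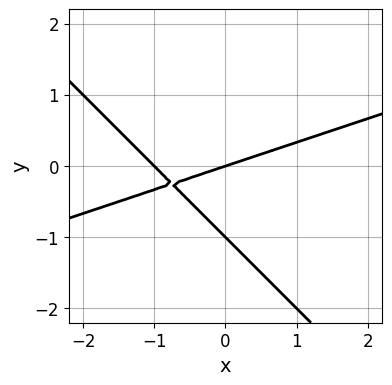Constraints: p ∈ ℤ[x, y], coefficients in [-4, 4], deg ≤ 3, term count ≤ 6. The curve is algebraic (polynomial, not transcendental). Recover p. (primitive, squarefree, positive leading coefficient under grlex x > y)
(a) deg p = 2. The shape is more complex than any degree-1 curve.
(b) Against the integer gridlines: among the integer gridlines, it crosses the x-axis at x ∈ {-1, 0}; the y-axis gridline crossings are at y ∈ {-1, 0}.
(c) The integer polynomial consistent with all of this is the stated p.

x^2 - 2*x*y - 3*y^2 + x - 3*y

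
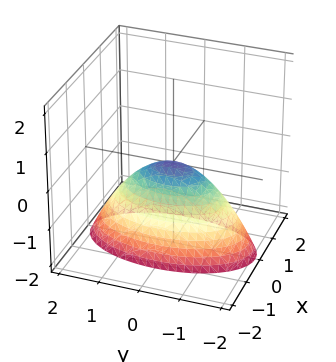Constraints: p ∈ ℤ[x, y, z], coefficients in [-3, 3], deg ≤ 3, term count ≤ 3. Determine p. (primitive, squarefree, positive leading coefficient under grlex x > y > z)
3*x^2 + y^2 + 2*z

deg p = 2. A paraboloid; a quadric.
Symmetries: mirror symmetry y ↦ −y ⇒ only even powers of y; the x ↦ −x reflection is a symmetry, so x appears only in even powers.
From the axis intercepts and sections: one x-axis crossing is at x = 0; it meets the y-axis at y = 0 (among the integer gridlines); it meets the z-axis at z = 0 (among the integer gridlines).
Matching integer coefficients to the picture gives p.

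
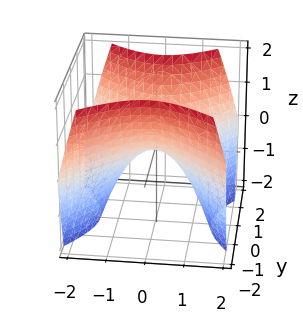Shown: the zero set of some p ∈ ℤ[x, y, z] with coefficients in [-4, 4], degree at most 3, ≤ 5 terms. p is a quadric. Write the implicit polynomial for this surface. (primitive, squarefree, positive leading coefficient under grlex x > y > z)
deg p = 2.
Symmetries: mirror symmetry x ↦ −x ⇒ only even powers of x; it's symmetric under y → −y, forcing even powers of y.
Observable constraints: it meets the y-axis at y = 0 (among the integer gridlines); it crosses the x-axis at the gridline x = 0; one z-axis crossing is at z = 0.
Assembling these constraints gives the stated polynomial.

x^2 - y^2 + z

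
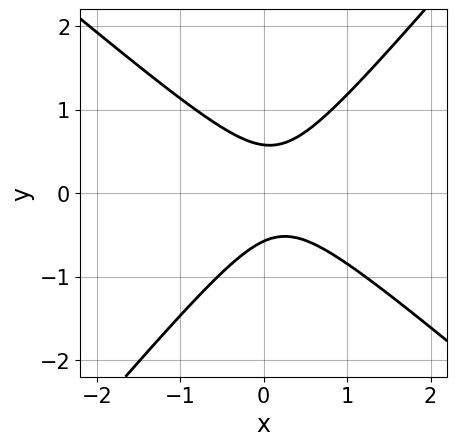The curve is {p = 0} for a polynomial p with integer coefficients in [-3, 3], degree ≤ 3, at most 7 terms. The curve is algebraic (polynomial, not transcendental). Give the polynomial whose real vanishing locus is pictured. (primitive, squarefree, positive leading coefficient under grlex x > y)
1. deg p = 2. No degree-1 curve has this shape.
2. Reading off the gridlines: it misses every integer gridline on the x-axis.
3. Putting this together gives p.

3*x^2 + x*y - 3*y^2 - x + 1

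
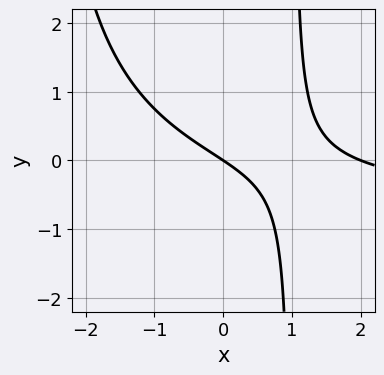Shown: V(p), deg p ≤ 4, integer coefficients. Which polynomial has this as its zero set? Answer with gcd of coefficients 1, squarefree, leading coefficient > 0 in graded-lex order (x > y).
First, degree: no degree-2 curve has this shape, so deg p = 3.
Then, reading off the gridlines: among the integer gridlines, it crosses the x-axis at x ∈ {0, 2}; it crosses the y-axis at the gridline y = 0.
Finally, assembling these constraints gives the stated polynomial.

x^2*y + x^2 + 2*x*y - 2*x - 3*y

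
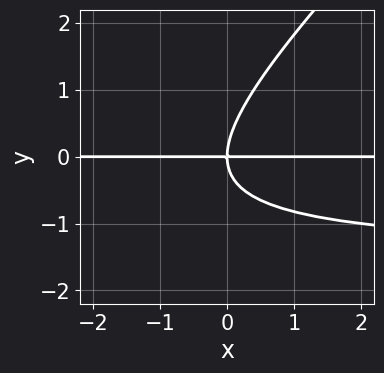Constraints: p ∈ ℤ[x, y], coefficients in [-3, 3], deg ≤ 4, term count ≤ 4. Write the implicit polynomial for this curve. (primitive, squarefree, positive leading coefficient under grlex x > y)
2*x*y^2 - 2*y^3 + 3*x*y

deg p = 3. The shape is more complex than any degree-2 curve.
Checking where it meets the axes: one y-axis crossing is at y = 0; the visible x-axis segment lies entirely on the curve.
The integer polynomial consistent with all of this is the stated p.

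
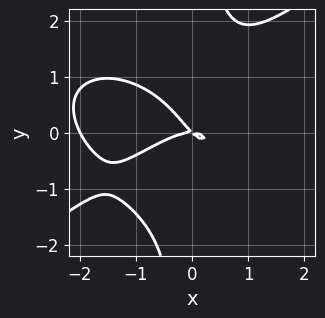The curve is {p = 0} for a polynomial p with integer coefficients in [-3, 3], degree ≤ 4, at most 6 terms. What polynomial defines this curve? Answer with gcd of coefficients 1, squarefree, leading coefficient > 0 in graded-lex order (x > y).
(a) Degree: a generic line meets the curve in up to 4 points, so deg p = 4.
(b) From the axis intercepts and sections: it meets the y-axis at y = 0 (among the integer gridlines); the x-axis gridline crossings are at x ∈ {-2, 0}.
(c) Together with the visible shape, these determine p as stated.

x^4 - 2*x*y^3 + 2*x^3 + 2*x*y + 2*y^2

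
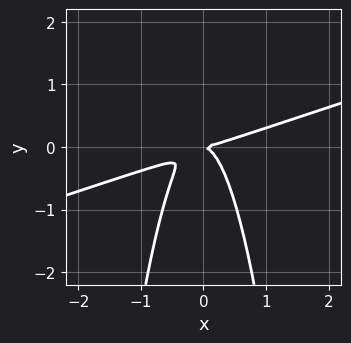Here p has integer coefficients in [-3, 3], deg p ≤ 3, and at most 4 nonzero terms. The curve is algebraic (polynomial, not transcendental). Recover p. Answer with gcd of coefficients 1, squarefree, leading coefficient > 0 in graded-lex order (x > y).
First, the degree is 3 — the shape is more complex than any degree-2 curve.
Then, from the visible intercepts: it meets the y-axis at y = 0 (among the integer gridlines); one x-axis crossing is at x = 0.
Finally, solving for integer coefficients yields p as stated.

x^3 - 3*x^2*y - y^2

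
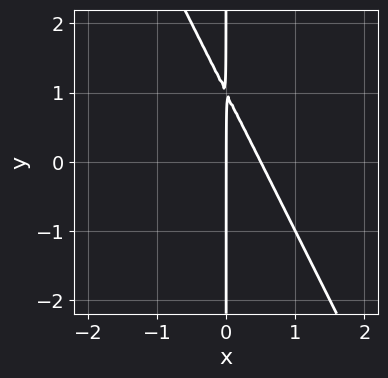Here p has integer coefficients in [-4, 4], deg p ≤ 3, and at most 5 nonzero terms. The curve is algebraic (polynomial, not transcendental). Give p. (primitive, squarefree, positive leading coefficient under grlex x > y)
(a) deg p = 2. A generic line meets the curve in up to 2 points.
(b) Reading off the gridlines: every point of the y-axis in the box is on the curve; one x-axis crossing is at x = 0.
(c) Solving for integer coefficients yields p as stated.

2*x^2 + x*y - x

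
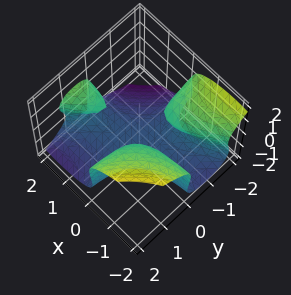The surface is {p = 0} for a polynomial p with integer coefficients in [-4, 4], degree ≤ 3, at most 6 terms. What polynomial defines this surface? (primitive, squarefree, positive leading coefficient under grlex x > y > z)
2*x^2*y - 3*x*y^2 - 3*z^3 + 2*z - 1

1. The degree is 3 — a generic line meets the surface in up to 3 points.
2. Against the integer gridlines: it crosses the z-axis at the gridline z = -1; the surface avoids every integer x-axis point in the box; it misses every integer gridline on the y-axis.
3. Fitting integer coefficients to these (and the overall shape) gives p.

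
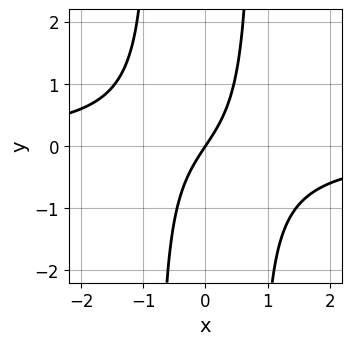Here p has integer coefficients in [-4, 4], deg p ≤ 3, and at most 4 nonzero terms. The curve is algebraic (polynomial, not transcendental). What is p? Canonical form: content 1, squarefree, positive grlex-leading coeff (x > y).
1. Degree: a generic line meets the curve in up to 3 points, so deg p = 3.
2. From the axis intercepts and sections: it meets the y-axis at y = 0 (among the integer gridlines); one x-axis crossing is at x = 0.
3. Putting this together gives p.

3*x^2*y + 3*x - 2*y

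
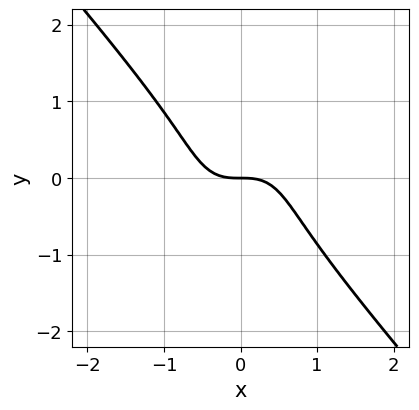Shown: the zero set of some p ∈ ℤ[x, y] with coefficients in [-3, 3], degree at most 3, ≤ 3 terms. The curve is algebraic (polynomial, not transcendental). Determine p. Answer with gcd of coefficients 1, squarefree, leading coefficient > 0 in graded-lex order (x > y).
(a) Degree: no degree-2 curve has this shape, so deg p = 3.
(b) From the axis intercepts and sections: one x-axis crossing is at x = 0; it meets the y-axis at y = 0 (among the integer gridlines).
(c) Assembling these constraints gives the stated polynomial.

3*x^3 + 2*y^3 + 2*y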